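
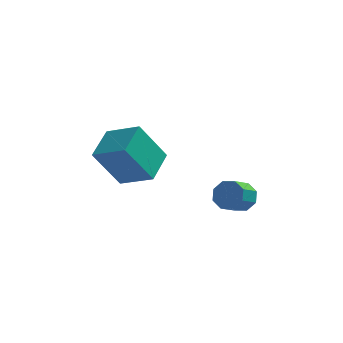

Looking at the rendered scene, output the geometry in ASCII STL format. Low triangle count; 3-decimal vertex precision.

solid 
facet normal -0.465 -0.276 0.841
outer loop
vertex -1.487 0.52 1.729
vertex -2.95 1.047 1.093
vertex -1.758 -1.025 1.073
endloop
endfacet
facet normal 0.871 -0.313 0.378
outer loop
vertex -0.75 -0.427 -0.753
vertex -1.487 0.52 1.729
vertex -1.758 -1.025 1.073
endloop
endfacet
facet normal -0.465 -0.275 0.842
outer loop
vertex -1.758 -1.025 1.073
vertex -2.95 1.047 1.093
vertex -3.222 -0.498 0.437
endloop
endfacet
facet normal -0.160 -0.909 -0.386
outer loop
vertex -3.222 -0.498 0.437
vertex -0.75 -0.427 -0.753
vertex -1.758 -1.025 1.073
endloop
endfacet
facet normal 0.160 0.909 0.386
outer loop
vertex -1.487 0.52 1.729
vertex -1.942 1.645 -0.733
vertex -2.95 1.047 1.093
endloop
endfacet
facet normal 0.871 -0.314 0.378
outer loop
vertex -0.478 1.118 -0.097
vertex -1.487 0.52 1.729
vertex -0.75 -0.427 -0.753
endloop
endfacet
facet normal 0.160 0.909 0.386
outer loop
vertex -0.478 1.118 -0.097
vertex -1.942 1.645 -0.733
vertex -1.487 0.52 1.729
endloop
endfacet
facet normal -0.871 0.314 -0.378
outer loop
vertex -2.95 1.047 1.093
vertex -1.942 1.645 -0.733
vertex -3.222 -0.498 0.437
endloop
endfacet
facet normal -0.160 -0.909 -0.386
outer loop
vertex -2.213 0.1 -1.389
vertex -0.75 -0.427 -0.753
vertex -3.222 -0.498 0.437
endloop
endfacet
facet normal -0.871 0.313 -0.379
outer loop
vertex -3.222 -0.498 0.437
vertex -1.942 1.645 -0.733
vertex -2.213 0.1 -1.389
endloop
endfacet
facet normal 0.465 0.275 -0.841
outer loop
vertex -2.213 0.1 -1.389
vertex -0.478 1.118 -0.097
vertex -0.75 -0.427 -0.753
endloop
endfacet
facet normal 0.465 0.276 -0.841
outer loop
vertex -1.942 1.645 -0.733
vertex -0.478 1.118 -0.097
vertex -2.213 0.1 -1.389
endloop
endfacet
facet normal 0.414 0.780 -0.469
outer loop
vertex 3.457 -0.76 -0.916
vertex 2.843 -0.678 -1.321
vertex 3.081 -0.414 -0.672
endloop
endfacet
facet normal 0.623 0.133 0.771
outer loop
vertex 3.457 -0.76 -0.916
vertex 3.081 -0.414 -0.672
vertex 3.031 -1.564 -0.434
endloop
endfacet
facet normal 0.624 0.132 0.771
outer loop
vertex 3.031 -1.564 -0.434
vertex 3.081 -0.414 -0.672
vertex 2.655 -1.219 -0.189
endloop
endfacet
facet normal -0.413 -0.782 0.467
outer loop
vertex 3.031 -1.564 -0.434
vertex 2.655 -1.219 -0.189
vertex 2.417 -1.482 -0.839
endloop
endfacet
facet normal 0.413 0.781 -0.469
outer loop
vertex 3.081 -0.414 -0.672
vertex 2.843 -0.678 -1.321
vertex 2.565 -0.223 -0.808
endloop
endfacet
facet normal -0.029 0.526 0.850
outer loop
vertex 3.081 -0.414 -0.672
vertex 2.565 -0.223 -0.808
vertex 2.655 -1.219 -0.189
endloop
endfacet
facet normal -0.028 0.526 0.850
outer loop
vertex 2.655 -1.219 -0.189
vertex 2.565 -0.223 -0.808
vertex 2.139 -1.027 -0.325
endloop
endfacet
facet normal -0.414 -0.781 0.468
outer loop
vertex 2.655 -1.219 -0.189
vertex 2.139 -1.027 -0.325
vertex 2.417 -1.482 -0.839
endloop
endfacet
facet normal 0.414 0.781 -0.468
outer loop
vertex 2.565 -0.223 -0.808
vertex 2.843 -0.678 -1.321
vertex 2.212 -0.298 -1.245
endloop
endfacet
facet normal -0.664 0.611 0.431
outer loop
vertex 2.565 -0.223 -0.808
vertex 2.212 -0.298 -1.245
vertex 2.139 -1.027 -0.325
endloop
endfacet
facet normal -0.665 0.610 0.431
outer loop
vertex 2.139 -1.027 -0.325
vertex 2.212 -0.298 -1.245
vertex 1.787 -1.102 -0.762
endloop
endfacet
facet normal -0.414 -0.781 0.468
outer loop
vertex 2.139 -1.027 -0.325
vertex 1.787 -1.102 -0.762
vertex 2.417 -1.482 -0.839
endloop
endfacet
facet normal 0.414 0.780 -0.469
outer loop
vertex 2.212 -0.298 -1.245
vertex 2.843 -0.678 -1.321
vertex 2.229 -0.596 -1.726
endloop
endfacet
facet normal -0.910 0.337 -0.241
outer loop
vertex 2.212 -0.298 -1.245
vertex 2.229 -0.596 -1.726
vertex 1.787 -1.102 -0.762
endloop
endfacet
facet normal -0.910 0.339 -0.240
outer loop
vertex 1.787 -1.102 -0.762
vertex 2.229 -0.596 -1.726
vertex 1.803 -1.4 -1.244
endloop
endfacet
facet normal -0.413 -0.781 0.469
outer loop
vertex 1.787 -1.102 -0.762
vertex 1.803 -1.4 -1.244
vertex 2.417 -1.482 -0.839
endloop
endfacet
facet normal 0.413 0.782 -0.467
outer loop
vertex 2.229 -0.596 -1.726
vertex 2.843 -0.678 -1.321
vertex 2.605 -0.941 -1.971
endloop
endfacet
facet normal -0.623 -0.132 -0.771
outer loop
vertex 2.229 -0.596 -1.726
vertex 2.605 -0.941 -1.971
vertex 1.803 -1.4 -1.244
endloop
endfacet
facet normal -0.623 -0.133 -0.771
outer loop
vertex 1.803 -1.4 -1.244
vertex 2.605 -0.941 -1.971
vertex 2.179 -1.746 -1.488
endloop
endfacet
facet normal -0.414 -0.780 0.469
outer loop
vertex 1.803 -1.4 -1.244
vertex 2.179 -1.746 -1.488
vertex 2.417 -1.482 -0.839
endloop
endfacet
facet normal 0.414 0.781 -0.468
outer loop
vertex 2.605 -0.941 -1.971
vertex 2.843 -0.678 -1.321
vertex 3.121 -1.133 -1.835
endloop
endfacet
facet normal 0.029 -0.525 -0.850
outer loop
vertex 2.605 -0.941 -1.971
vertex 3.121 -1.133 -1.835
vertex 2.179 -1.746 -1.488
endloop
endfacet
facet normal 0.029 -0.526 -0.850
outer loop
vertex 2.179 -1.746 -1.488
vertex 3.121 -1.133 -1.835
vertex 2.695 -1.937 -1.352
endloop
endfacet
facet normal -0.413 -0.781 0.469
outer loop
vertex 2.179 -1.746 -1.488
vertex 2.695 -1.937 -1.352
vertex 2.417 -1.482 -0.839
endloop
endfacet
facet normal 0.414 0.781 -0.468
outer loop
vertex 3.121 -1.133 -1.835
vertex 2.843 -0.678 -1.321
vertex 3.473 -1.058 -1.398
endloop
endfacet
facet normal 0.665 -0.611 -0.430
outer loop
vertex 3.121 -1.133 -1.835
vertex 3.473 -1.058 -1.398
vertex 2.695 -1.937 -1.352
endloop
endfacet
facet normal 0.664 -0.610 -0.432
outer loop
vertex 2.695 -1.937 -1.352
vertex 3.473 -1.058 -1.398
vertex 3.048 -1.862 -0.915
endloop
endfacet
facet normal -0.414 -0.781 0.468
outer loop
vertex 2.695 -1.937 -1.352
vertex 3.048 -1.862 -0.915
vertex 2.417 -1.482 -0.839
endloop
endfacet
facet normal 0.413 0.781 -0.469
outer loop
vertex 3.473 -1.058 -1.398
vertex 2.843 -0.678 -1.321
vertex 3.457 -0.76 -0.916
endloop
endfacet
facet normal 0.910 -0.338 0.239
outer loop
vertex 3.473 -1.058 -1.398
vertex 3.457 -0.76 -0.916
vertex 3.048 -1.862 -0.915
endloop
endfacet
facet normal 0.910 -0.337 0.241
outer loop
vertex 3.048 -1.862 -0.915
vertex 3.457 -0.76 -0.916
vertex 3.031 -1.564 -0.434
endloop
endfacet
facet normal -0.414 -0.780 0.469
outer loop
vertex 3.048 -1.862 -0.915
vertex 3.031 -1.564 -0.434
vertex 2.417 -1.482 -0.839
endloop
endfacet

endsolid


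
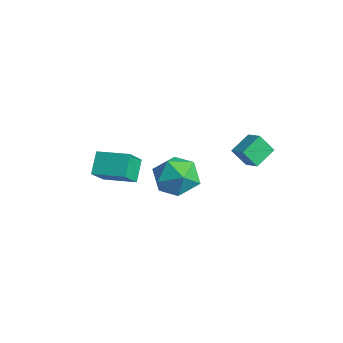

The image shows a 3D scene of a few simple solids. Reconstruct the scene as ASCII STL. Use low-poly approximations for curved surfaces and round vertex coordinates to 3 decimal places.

solid 
facet normal -0.330 -0.501 0.800
outer loop
vertex 2.999 0.211 1.539
vertex 2.705 1.133 1.995
vertex 2.258 0.146 1.193
endloop
endfacet
facet normal 0.275 -0.862 -0.426
outer loop
vertex 2.575 0.627 0.425
vertex 2.999 0.211 1.539
vertex 2.258 0.146 1.193
endloop
endfacet
facet normal -0.330 -0.501 0.800
outer loop
vertex 2.258 0.146 1.193
vertex 2.705 1.133 1.995
vertex 1.964 1.068 1.649
endloop
endfacet
facet normal -0.903 -0.079 -0.422
outer loop
vertex 1.964 1.068 1.649
vertex 2.575 0.627 0.425
vertex 2.258 0.146 1.193
endloop
endfacet
facet normal 0.903 0.079 0.422
outer loop
vertex 2.999 0.211 1.539
vertex 3.022 1.614 1.227
vertex 2.705 1.133 1.995
endloop
endfacet
facet normal 0.275 -0.862 -0.426
outer loop
vertex 3.316 0.692 0.771
vertex 2.999 0.211 1.539
vertex 2.575 0.627 0.425
endloop
endfacet
facet normal 0.903 0.079 0.422
outer loop
vertex 3.316 0.692 0.771
vertex 3.022 1.614 1.227
vertex 2.999 0.211 1.539
endloop
endfacet
facet normal -0.275 0.862 0.426
outer loop
vertex 2.705 1.133 1.995
vertex 3.022 1.614 1.227
vertex 1.964 1.068 1.649
endloop
endfacet
facet normal -0.903 -0.079 -0.422
outer loop
vertex 2.281 1.549 0.881
vertex 2.575 0.627 0.425
vertex 1.964 1.068 1.649
endloop
endfacet
facet normal -0.275 0.862 0.426
outer loop
vertex 1.964 1.068 1.649
vertex 3.022 1.614 1.227
vertex 2.281 1.549 0.881
endloop
endfacet
facet normal 0.330 0.501 -0.800
outer loop
vertex 2.281 1.549 0.881
vertex 3.316 0.692 0.771
vertex 2.575 0.627 0.425
endloop
endfacet
facet normal 0.330 0.501 -0.800
outer loop
vertex 3.022 1.614 1.227
vertex 3.316 0.692 0.771
vertex 2.281 1.549 0.881
endloop
endfacet
facet normal -0.800 0.598 -0.057
outer loop
vertex -1.77 0.745 -2.699
vertex -2.384 -0.111 -3.064
vertex -2.308 0.095 -1.971
endloop
endfacet
facet normal -0.358 0.812 0.460
outer loop
vertex -1.77 0.745 -2.699
vertex -2.308 0.095 -1.971
vertex -1.267 0.432 -1.755
endloop
endfacet
facet normal 0.278 0.946 0.166
outer loop
vertex -1.77 0.745 -2.699
vertex -1.267 0.432 -1.755
vertex -0.7 0.434 -2.715
endloop
endfacet
facet normal 0.229 0.814 -0.534
outer loop
vertex -1.77 0.745 -2.699
vertex -0.7 0.434 -2.715
vertex -1.39 0.098 -3.523
endloop
endfacet
facet normal -0.436 0.599 -0.672
outer loop
vertex -1.77 0.745 -2.699
vertex -1.39 0.098 -3.523
vertex -2.384 -0.111 -3.064
endloop
endfacet
facet normal -0.279 0.272 0.921
outer loop
vertex -1.267 0.432 -1.755
vertex -2.308 0.095 -1.971
vertex -1.57 -0.618 -1.537
endloop
endfacet
facet normal -0.994 -0.075 0.083
outer loop
vertex -2.308 0.095 -1.971
vertex -2.384 -0.111 -3.064
vertex -2.26 -0.954 -2.345
endloop
endfacet
facet normal -0.406 -0.072 -0.911
outer loop
vertex -2.384 -0.111 -3.064
vertex -1.39 0.098 -3.523
vertex -1.693 -0.952 -3.305
endloop
endfacet
facet normal 0.671 0.276 -0.688
outer loop
vertex -1.39 0.098 -3.523
vertex -0.7 0.434 -2.715
vertex -0.652 -0.615 -3.089
endloop
endfacet
facet normal 0.750 0.489 0.444
outer loop
vertex -0.7 0.434 -2.715
vertex -1.267 0.432 -1.755
vertex -0.576 -0.409 -1.996
endloop
endfacet
facet normal -0.229 -0.814 0.534
outer loop
vertex -1.19 -1.265 -2.361
vertex -1.57 -0.618 -1.537
vertex -2.26 -0.954 -2.345
endloop
endfacet
facet normal -0.278 -0.946 -0.166
outer loop
vertex -1.19 -1.265 -2.361
vertex -2.26 -0.954 -2.345
vertex -1.693 -0.952 -3.305
endloop
endfacet
facet normal 0.358 -0.812 -0.460
outer loop
vertex -1.19 -1.265 -2.361
vertex -1.693 -0.952 -3.305
vertex -0.652 -0.615 -3.089
endloop
endfacet
facet normal 0.800 -0.598 0.057
outer loop
vertex -1.19 -1.265 -2.361
vertex -0.652 -0.615 -3.089
vertex -0.576 -0.409 -1.996
endloop
endfacet
facet normal 0.436 -0.599 0.672
outer loop
vertex -1.19 -1.265 -2.361
vertex -0.576 -0.409 -1.996
vertex -1.57 -0.618 -1.537
endloop
endfacet
facet normal -0.671 -0.276 0.688
outer loop
vertex -2.26 -0.954 -2.345
vertex -1.57 -0.618 -1.537
vertex -2.308 0.095 -1.971
endloop
endfacet
facet normal -0.750 -0.489 -0.444
outer loop
vertex -1.693 -0.952 -3.305
vertex -2.26 -0.954 -2.345
vertex -2.384 -0.111 -3.064
endloop
endfacet
facet normal 0.279 -0.272 -0.921
outer loop
vertex -0.652 -0.615 -3.089
vertex -1.693 -0.952 -3.305
vertex -1.39 0.098 -3.523
endloop
endfacet
facet normal 0.994 0.075 -0.083
outer loop
vertex -0.576 -0.409 -1.996
vertex -0.652 -0.615 -3.089
vertex -0.7 0.434 -2.715
endloop
endfacet
facet normal 0.406 0.072 0.911
outer loop
vertex -1.57 -0.618 -1.537
vertex -0.576 -0.409 -1.996
vertex -1.267 0.432 -1.755
endloop
endfacet
facet normal -0.754 -0.640 -0.147
outer loop
vertex -2.857 -3.181 -0.9
vertex -3.326 -2.426 -1.78
vertex -2.237 -3.727 -1.7
endloop
endfacet
facet normal 0.375 -0.604 0.703
outer loop
vertex -1.114 -2.774 -1.48
vertex -2.857 -3.181 -0.9
vertex -2.237 -3.727 -1.7
endloop
endfacet
facet normal -0.754 -0.640 -0.147
outer loop
vertex -2.237 -3.727 -1.7
vertex -3.326 -2.426 -1.78
vertex -2.706 -2.973 -2.579
endloop
endfacet
facet normal 0.539 -0.475 -0.695
outer loop
vertex -2.706 -2.973 -2.579
vertex -1.114 -2.774 -1.48
vertex -2.237 -3.727 -1.7
endloop
endfacet
facet normal -0.539 0.475 0.695
outer loop
vertex -2.857 -3.181 -0.9
vertex -2.203 -1.473 -1.56
vertex -3.326 -2.426 -1.78
endloop
endfacet
facet normal 0.375 -0.603 0.704
outer loop
vertex -1.734 -2.227 -0.681
vertex -2.857 -3.181 -0.9
vertex -1.114 -2.774 -1.48
endloop
endfacet
facet normal -0.539 0.475 0.695
outer loop
vertex -1.734 -2.227 -0.681
vertex -2.203 -1.473 -1.56
vertex -2.857 -3.181 -0.9
endloop
endfacet
facet normal -0.374 0.604 -0.704
outer loop
vertex -3.326 -2.426 -1.78
vertex -2.203 -1.473 -1.56
vertex -2.706 -2.973 -2.579
endloop
endfacet
facet normal 0.539 -0.475 -0.695
outer loop
vertex -1.583 -2.019 -2.36
vertex -1.114 -2.774 -1.48
vertex -2.706 -2.973 -2.579
endloop
endfacet
facet normal -0.376 0.604 -0.703
outer loop
vertex -2.706 -2.973 -2.579
vertex -2.203 -1.473 -1.56
vertex -1.583 -2.019 -2.36
endloop
endfacet
facet normal 0.754 0.640 0.147
outer loop
vertex -1.583 -2.019 -2.36
vertex -1.734 -2.227 -0.681
vertex -1.114 -2.774 -1.48
endloop
endfacet
facet normal 0.754 0.640 0.147
outer loop
vertex -2.203 -1.473 -1.56
vertex -1.734 -2.227 -0.681
vertex -1.583 -2.019 -2.36
endloop
endfacet

endsolid


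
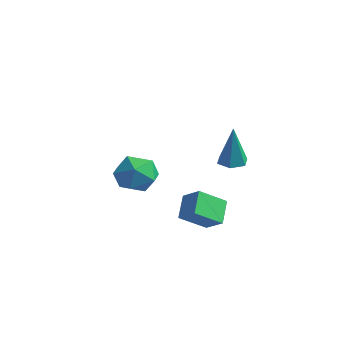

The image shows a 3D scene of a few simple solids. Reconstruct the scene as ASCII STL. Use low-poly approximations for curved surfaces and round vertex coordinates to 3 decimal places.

solid 
facet normal -0.844 -0.102 -0.527
outer loop
vertex 0.432 -2.504 -0.34
vertex 0.805 -1.255 -1.179
vertex 1.07 -3.28 -1.211
endloop
endfacet
facet normal -0.240 -0.806 0.542
outer loop
vertex 2.015 -3.165 -0.621
vertex 0.432 -2.504 -0.34
vertex 1.07 -3.28 -1.211
endloop
endfacet
facet normal -0.844 -0.102 -0.527
outer loop
vertex 1.07 -3.28 -1.211
vertex 0.805 -1.255 -1.179
vertex 1.443 -2.031 -2.05
endloop
endfacet
facet normal 0.480 -0.583 -0.655
outer loop
vertex 1.443 -2.031 -2.05
vertex 2.015 -3.165 -0.621
vertex 1.07 -3.28 -1.211
endloop
endfacet
facet normal -0.480 0.583 0.655
outer loop
vertex 0.432 -2.504 -0.34
vertex 1.75 -1.14 -0.589
vertex 0.805 -1.255 -1.179
endloop
endfacet
facet normal -0.240 -0.806 0.542
outer loop
vertex 1.377 -2.389 0.25
vertex 0.432 -2.504 -0.34
vertex 2.015 -3.165 -0.621
endloop
endfacet
facet normal -0.480 0.583 0.655
outer loop
vertex 1.377 -2.389 0.25
vertex 1.75 -1.14 -0.589
vertex 0.432 -2.504 -0.34
endloop
endfacet
facet normal 0.240 0.806 -0.542
outer loop
vertex 0.805 -1.255 -1.179
vertex 1.75 -1.14 -0.589
vertex 1.443 -2.031 -2.05
endloop
endfacet
facet normal 0.480 -0.583 -0.655
outer loop
vertex 2.388 -1.916 -1.46
vertex 2.015 -3.165 -0.621
vertex 1.443 -2.031 -2.05
endloop
endfacet
facet normal 0.240 0.806 -0.542
outer loop
vertex 1.443 -2.031 -2.05
vertex 1.75 -1.14 -0.589
vertex 2.388 -1.916 -1.46
endloop
endfacet
facet normal 0.844 0.102 0.527
outer loop
vertex 2.388 -1.916 -1.46
vertex 1.377 -2.389 0.25
vertex 2.015 -3.165 -0.621
endloop
endfacet
facet normal 0.844 0.102 0.527
outer loop
vertex 1.75 -1.14 -0.589
vertex 1.377 -2.389 0.25
vertex 2.388 -1.916 -1.46
endloop
endfacet
facet normal -0.149 0.108 -0.983
outer loop
vertex 3.234 -2.269 2.216
vertex 2.793 -1.766 2.338
vertex 3.453 -1.627 2.253
endloop
endfacet
facet normal 0.940 -0.326 0.096
outer loop
vertex 3.234 -2.269 2.216
vertex 3.453 -1.627 2.253
vertex 3.107 -1.994 4.402
endloop
endfacet
facet normal -0.149 0.108 -0.983
outer loop
vertex 3.453 -1.627 2.253
vertex 2.793 -1.766 2.338
vertex 3.012 -1.124 2.375
endloop
endfacet
facet normal 0.759 0.610 0.226
outer loop
vertex 3.453 -1.627 2.253
vertex 3.012 -1.124 2.375
vertex 3.107 -1.994 4.402
endloop
endfacet
facet normal -0.149 0.108 -0.983
outer loop
vertex 3.012 -1.124 2.375
vertex 2.793 -1.766 2.338
vertex 2.352 -1.263 2.46
endloop
endfacet
facet normal -0.140 0.907 0.396
outer loop
vertex 3.012 -1.124 2.375
vertex 2.352 -1.263 2.46
vertex 3.107 -1.994 4.402
endloop
endfacet
facet normal -0.149 0.107 -0.983
outer loop
vertex 2.352 -1.263 2.46
vertex 2.793 -1.766 2.338
vertex 2.133 -1.906 2.423
endloop
endfacet
facet normal -0.860 0.268 0.435
outer loop
vertex 2.352 -1.263 2.46
vertex 2.133 -1.906 2.423
vertex 3.107 -1.994 4.402
endloop
endfacet
facet normal -0.149 0.107 -0.983
outer loop
vertex 2.133 -1.906 2.423
vertex 2.793 -1.766 2.338
vertex 2.574 -2.409 2.301
endloop
endfacet
facet normal -0.679 -0.669 0.304
outer loop
vertex 2.133 -1.906 2.423
vertex 2.574 -2.409 2.301
vertex 3.107 -1.994 4.402
endloop
endfacet
facet normal -0.149 0.107 -0.983
outer loop
vertex 2.574 -2.409 2.301
vertex 2.793 -1.766 2.338
vertex 3.234 -2.269 2.216
endloop
endfacet
facet normal 0.222 -0.966 0.134
outer loop
vertex 2.574 -2.409 2.301
vertex 3.234 -2.269 2.216
vertex 3.107 -1.994 4.402
endloop
endfacet
facet normal 0.307 -0.101 0.946
outer loop
vertex -2.213 -2.084 0.789
vertex -3.071 -2.85 0.986
vertex -2.032 -3.223 0.609
endloop
endfacet
facet normal 0.855 0.054 0.516
outer loop
vertex -2.213 -2.084 0.789
vertex -2.032 -3.223 0.609
vertex -1.622 -2.439 -0.153
endloop
endfacet
facet normal 0.712 0.675 0.192
outer loop
vertex -2.213 -2.084 0.789
vertex -1.622 -2.439 -0.153
vertex -2.409 -1.582 -0.246
endloop
endfacet
facet normal 0.077 0.903 0.423
outer loop
vertex -2.213 -2.084 0.789
vertex -2.409 -1.582 -0.246
vertex -3.305 -1.836 0.458
endloop
endfacet
facet normal -0.173 0.423 0.889
outer loop
vertex -2.213 -2.084 0.789
vertex -3.305 -1.836 0.458
vertex -3.071 -2.85 0.986
endloop
endfacet
facet normal 0.892 -0.452 0.015
outer loop
vertex -1.622 -2.439 -0.153
vertex -2.032 -3.223 0.609
vertex -2.115 -3.424 -0.538
endloop
endfacet
facet normal 0.005 -0.703 0.711
outer loop
vertex -2.032 -3.223 0.609
vertex -3.071 -2.85 0.986
vertex -3.011 -3.678 0.166
endloop
endfacet
facet normal -0.772 0.144 0.619
outer loop
vertex -3.071 -2.85 0.986
vertex -3.305 -1.836 0.458
vertex -3.798 -2.821 0.073
endloop
endfacet
facet normal -0.367 0.920 -0.135
outer loop
vertex -3.305 -1.836 0.458
vertex -2.409 -1.582 -0.246
vertex -3.388 -2.037 -0.689
endloop
endfacet
facet normal 0.661 0.552 -0.509
outer loop
vertex -2.409 -1.582 -0.246
vertex -1.622 -2.439 -0.153
vertex -2.349 -2.41 -1.066
endloop
endfacet
facet normal -0.077 -0.903 -0.423
outer loop
vertex -3.207 -3.176 -0.869
vertex -2.115 -3.424 -0.538
vertex -3.011 -3.678 0.166
endloop
endfacet
facet normal -0.712 -0.675 -0.192
outer loop
vertex -3.207 -3.176 -0.869
vertex -3.011 -3.678 0.166
vertex -3.798 -2.821 0.073
endloop
endfacet
facet normal -0.855 -0.054 -0.516
outer loop
vertex -3.207 -3.176 -0.869
vertex -3.798 -2.821 0.073
vertex -3.388 -2.037 -0.689
endloop
endfacet
facet normal -0.307 0.101 -0.946
outer loop
vertex -3.207 -3.176 -0.869
vertex -3.388 -2.037 -0.689
vertex -2.349 -2.41 -1.066
endloop
endfacet
facet normal 0.173 -0.423 -0.889
outer loop
vertex -3.207 -3.176 -0.869
vertex -2.349 -2.41 -1.066
vertex -2.115 -3.424 -0.538
endloop
endfacet
facet normal 0.367 -0.920 0.135
outer loop
vertex -3.011 -3.678 0.166
vertex -2.115 -3.424 -0.538
vertex -2.032 -3.223 0.609
endloop
endfacet
facet normal -0.661 -0.552 0.509
outer loop
vertex -3.798 -2.821 0.073
vertex -3.011 -3.678 0.166
vertex -3.071 -2.85 0.986
endloop
endfacet
facet normal -0.892 0.452 -0.015
outer loop
vertex -3.388 -2.037 -0.689
vertex -3.798 -2.821 0.073
vertex -3.305 -1.836 0.458
endloop
endfacet
facet normal -0.005 0.703 -0.711
outer loop
vertex -2.349 -2.41 -1.066
vertex -3.388 -2.037 -0.689
vertex -2.409 -1.582 -0.246
endloop
endfacet
facet normal 0.772 -0.144 -0.619
outer loop
vertex -2.115 -3.424 -0.538
vertex -2.349 -2.41 -1.066
vertex -1.622 -2.439 -0.153
endloop
endfacet

endsolid


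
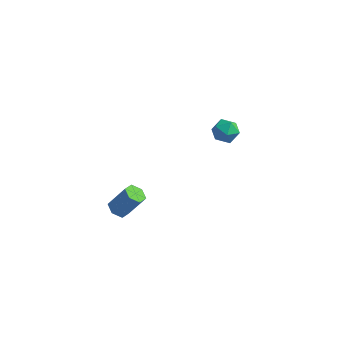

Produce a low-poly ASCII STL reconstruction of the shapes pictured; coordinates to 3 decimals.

solid 
facet normal -0.768 -0.626 0.135
outer loop
vertex 0.051 3.706 0.436
vertex 0.601 3.009 0.337
vertex 0.461 3.356 1.149
endloop
endfacet
facet normal -0.870 -0.017 0.492
outer loop
vertex 0.051 3.706 0.436
vertex 0.461 3.356 1.149
vertex 0.395 4.243 1.063
endloop
endfacet
facet normal -0.854 0.520 0.024
outer loop
vertex 0.051 3.706 0.436
vertex 0.395 4.243 1.063
vertex 0.494 4.445 0.198
endloop
endfacet
facet normal -0.742 0.243 -0.625
outer loop
vertex 0.051 3.706 0.436
vertex 0.494 4.445 0.198
vertex 0.622 3.682 -0.251
endloop
endfacet
facet normal -0.689 -0.465 -0.556
outer loop
vertex 0.051 3.706 0.436
vertex 0.622 3.682 -0.251
vertex 0.601 3.009 0.337
endloop
endfacet
facet normal -0.324 0.067 0.944
outer loop
vertex 0.395 4.243 1.063
vertex 0.461 3.356 1.149
vertex 1.158 3.878 1.351
endloop
endfacet
facet normal -0.159 -0.917 0.365
outer loop
vertex 0.461 3.356 1.149
vertex 0.601 3.009 0.337
vertex 1.286 3.115 0.902
endloop
endfacet
facet normal -0.030 -0.657 -0.753
outer loop
vertex 0.601 3.009 0.337
vertex 0.622 3.682 -0.251
vertex 1.385 3.317 0.037
endloop
endfacet
facet normal -0.116 0.489 -0.864
outer loop
vertex 0.622 3.682 -0.251
vertex 0.494 4.445 0.198
vertex 1.319 4.204 -0.049
endloop
endfacet
facet normal -0.297 0.937 0.185
outer loop
vertex 0.494 4.445 0.198
vertex 0.395 4.243 1.063
vertex 1.179 4.551 0.763
endloop
endfacet
facet normal 0.742 -0.243 0.625
outer loop
vertex 1.729 3.854 0.664
vertex 1.158 3.878 1.351
vertex 1.286 3.115 0.902
endloop
endfacet
facet normal 0.854 -0.520 -0.024
outer loop
vertex 1.729 3.854 0.664
vertex 1.286 3.115 0.902
vertex 1.385 3.317 0.037
endloop
endfacet
facet normal 0.870 0.017 -0.492
outer loop
vertex 1.729 3.854 0.664
vertex 1.385 3.317 0.037
vertex 1.319 4.204 -0.049
endloop
endfacet
facet normal 0.768 0.626 -0.135
outer loop
vertex 1.729 3.854 0.664
vertex 1.319 4.204 -0.049
vertex 1.179 4.551 0.763
endloop
endfacet
facet normal 0.689 0.465 0.556
outer loop
vertex 1.729 3.854 0.664
vertex 1.179 4.551 0.763
vertex 1.158 3.878 1.351
endloop
endfacet
facet normal 0.116 -0.489 0.864
outer loop
vertex 1.286 3.115 0.902
vertex 1.158 3.878 1.351
vertex 0.461 3.356 1.149
endloop
endfacet
facet normal 0.297 -0.937 -0.185
outer loop
vertex 1.385 3.317 0.037
vertex 1.286 3.115 0.902
vertex 0.601 3.009 0.337
endloop
endfacet
facet normal 0.324 -0.067 -0.944
outer loop
vertex 1.319 4.204 -0.049
vertex 1.385 3.317 0.037
vertex 0.622 3.682 -0.251
endloop
endfacet
facet normal 0.159 0.917 -0.365
outer loop
vertex 1.179 4.551 0.763
vertex 1.319 4.204 -0.049
vertex 0.494 4.445 0.198
endloop
endfacet
facet normal 0.030 0.657 0.753
outer loop
vertex 1.158 3.878 1.351
vertex 1.179 4.551 0.763
vertex 0.395 4.243 1.063
endloop
endfacet
facet normal -0.515 -0.206 -0.832
outer loop
vertex -1.396 -4.514 -1.046
vertex -1.875 -4.068 -0.86
vertex -1.348 -3.863 -1.237
endloop
endfacet
facet normal 0.855 -0.203 -0.478
outer loop
vertex -1.396 -4.514 -1.046
vertex -1.348 -3.863 -1.237
vertex -0.506 -4.157 0.394
endloop
endfacet
facet normal 0.855 -0.203 -0.478
outer loop
vertex -0.506 -4.157 0.394
vertex -1.348 -3.863 -1.237
vertex -0.458 -3.506 0.203
endloop
endfacet
facet normal 0.515 0.206 0.832
outer loop
vertex -0.506 -4.157 0.394
vertex -0.458 -3.506 0.203
vertex -0.985 -3.712 0.58
endloop
endfacet
facet normal -0.515 -0.206 -0.832
outer loop
vertex -1.348 -3.863 -1.237
vertex -1.875 -4.068 -0.86
vertex -1.827 -3.417 -1.051
endloop
endfacet
facet normal 0.489 0.727 -0.482
outer loop
vertex -1.348 -3.863 -1.237
vertex -1.827 -3.417 -1.051
vertex -0.458 -3.506 0.203
endloop
endfacet
facet normal 0.489 0.727 -0.482
outer loop
vertex -0.458 -3.506 0.203
vertex -1.827 -3.417 -1.051
vertex -0.937 -3.061 0.389
endloop
endfacet
facet normal 0.515 0.206 0.832
outer loop
vertex -0.458 -3.506 0.203
vertex -0.937 -3.061 0.389
vertex -0.985 -3.712 0.58
endloop
endfacet
facet normal -0.515 -0.206 -0.832
outer loop
vertex -1.827 -3.417 -1.051
vertex -1.875 -4.068 -0.86
vertex -2.354 -3.623 -0.674
endloop
endfacet
facet normal -0.366 0.930 -0.004
outer loop
vertex -1.827 -3.417 -1.051
vertex -2.354 -3.623 -0.674
vertex -0.937 -3.061 0.389
endloop
endfacet
facet normal -0.366 0.931 -0.005
outer loop
vertex -0.937 -3.061 0.389
vertex -2.354 -3.623 -0.674
vertex -1.464 -3.266 0.766
endloop
endfacet
facet normal 0.515 0.206 0.832
outer loop
vertex -0.937 -3.061 0.389
vertex -1.464 -3.266 0.766
vertex -0.985 -3.712 0.58
endloop
endfacet
facet normal -0.515 -0.206 -0.832
outer loop
vertex -2.354 -3.623 -0.674
vertex -1.875 -4.068 -0.86
vertex -2.402 -4.274 -0.483
endloop
endfacet
facet normal -0.855 0.203 0.478
outer loop
vertex -2.354 -3.623 -0.674
vertex -2.402 -4.274 -0.483
vertex -1.464 -3.266 0.766
endloop
endfacet
facet normal -0.855 0.203 0.478
outer loop
vertex -1.464 -3.266 0.766
vertex -2.402 -4.274 -0.483
vertex -1.512 -3.917 0.957
endloop
endfacet
facet normal 0.515 0.206 0.832
outer loop
vertex -1.464 -3.266 0.766
vertex -1.512 -3.917 0.957
vertex -0.985 -3.712 0.58
endloop
endfacet
facet normal -0.515 -0.206 -0.832
outer loop
vertex -2.402 -4.274 -0.483
vertex -1.875 -4.068 -0.86
vertex -1.923 -4.719 -0.669
endloop
endfacet
facet normal -0.488 -0.727 0.482
outer loop
vertex -2.402 -4.274 -0.483
vertex -1.923 -4.719 -0.669
vertex -1.512 -3.917 0.957
endloop
endfacet
facet normal -0.489 -0.727 0.482
outer loop
vertex -1.512 -3.917 0.957
vertex -1.923 -4.719 -0.669
vertex -1.033 -4.363 0.771
endloop
endfacet
facet normal 0.515 0.206 0.832
outer loop
vertex -1.512 -3.917 0.957
vertex -1.033 -4.363 0.771
vertex -0.985 -3.712 0.58
endloop
endfacet
facet normal -0.515 -0.206 -0.832
outer loop
vertex -1.923 -4.719 -0.669
vertex -1.875 -4.068 -0.86
vertex -1.396 -4.514 -1.046
endloop
endfacet
facet normal 0.365 -0.931 0.004
outer loop
vertex -1.923 -4.719 -0.669
vertex -1.396 -4.514 -1.046
vertex -1.033 -4.363 0.771
endloop
endfacet
facet normal 0.367 -0.930 0.004
outer loop
vertex -1.033 -4.363 0.771
vertex -1.396 -4.514 -1.046
vertex -0.506 -4.157 0.394
endloop
endfacet
facet normal 0.515 0.206 0.832
outer loop
vertex -1.033 -4.363 0.771
vertex -0.506 -4.157 0.394
vertex -0.985 -3.712 0.58
endloop
endfacet

endsolid


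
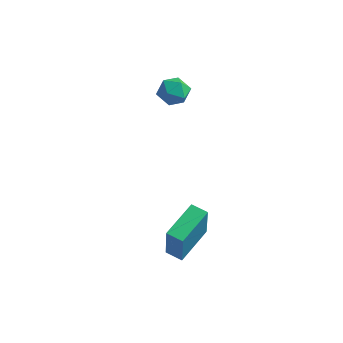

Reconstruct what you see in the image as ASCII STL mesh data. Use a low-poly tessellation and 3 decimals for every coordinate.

solid 
facet normal -0.983 0.024 0.180
outer loop
vertex 3.077 -3.6 -2.774
vertex 3.219 -1.621 -2.257
vertex 2.715 -3.038 -4.828
endloop
endfacet
facet normal -0.070 -0.965 -0.252
outer loop
vertex 3.561 -3.059 -4.983
vertex 3.077 -3.6 -2.774
vertex 2.715 -3.038 -4.828
endloop
endfacet
facet normal -0.983 0.024 0.180
outer loop
vertex 2.715 -3.038 -4.828
vertex 3.219 -1.621 -2.257
vertex 2.857 -1.059 -4.311
endloop
endfacet
facet normal -0.168 0.260 -0.951
outer loop
vertex 2.857 -1.059 -4.311
vertex 3.561 -3.059 -4.983
vertex 2.715 -3.038 -4.828
endloop
endfacet
facet normal 0.168 -0.260 0.951
outer loop
vertex 3.077 -3.6 -2.774
vertex 4.065 -1.642 -2.412
vertex 3.219 -1.621 -2.257
endloop
endfacet
facet normal -0.070 -0.965 -0.252
outer loop
vertex 3.923 -3.621 -2.929
vertex 3.077 -3.6 -2.774
vertex 3.561 -3.059 -4.983
endloop
endfacet
facet normal 0.168 -0.260 0.951
outer loop
vertex 3.923 -3.621 -2.929
vertex 4.065 -1.642 -2.412
vertex 3.077 -3.6 -2.774
endloop
endfacet
facet normal 0.070 0.965 0.252
outer loop
vertex 3.219 -1.621 -2.257
vertex 4.065 -1.642 -2.412
vertex 2.857 -1.059 -4.311
endloop
endfacet
facet normal -0.168 0.260 -0.951
outer loop
vertex 3.703 -1.08 -4.466
vertex 3.561 -3.059 -4.983
vertex 2.857 -1.059 -4.311
endloop
endfacet
facet normal 0.070 0.965 0.252
outer loop
vertex 2.857 -1.059 -4.311
vertex 4.065 -1.642 -2.412
vertex 3.703 -1.08 -4.466
endloop
endfacet
facet normal 0.983 -0.024 -0.180
outer loop
vertex 3.703 -1.08 -4.466
vertex 3.923 -3.621 -2.929
vertex 3.561 -3.059 -4.983
endloop
endfacet
facet normal 0.983 -0.024 -0.180
outer loop
vertex 4.065 -1.642 -2.412
vertex 3.923 -3.621 -2.929
vertex 3.703 -1.08 -4.466
endloop
endfacet
facet normal -0.706 0.455 0.543
outer loop
vertex -1.322 3.638 0.531
vertex -1.045 3.209 1.251
vertex -0.698 3.994 1.044
endloop
endfacet
facet normal -0.496 0.868 0.001
outer loop
vertex -1.322 3.638 0.531
vertex -0.698 3.994 1.044
vertex -0.624 4.037 0.165
endloop
endfacet
facet normal -0.610 0.510 -0.607
outer loop
vertex -1.322 3.638 0.531
vertex -0.624 4.037 0.165
vertex -0.925 3.277 -0.171
endloop
endfacet
facet normal -0.890 -0.124 -0.439
outer loop
vertex -1.322 3.638 0.531
vertex -0.925 3.277 -0.171
vertex -1.185 2.766 0.5
endloop
endfacet
facet normal -0.949 -0.159 0.271
outer loop
vertex -1.322 3.638 0.531
vertex -1.185 2.766 0.5
vertex -1.045 3.209 1.251
endloop
endfacet
facet normal 0.207 0.976 0.065
outer loop
vertex -0.624 4.037 0.165
vertex -0.698 3.994 1.044
vertex 0.085 3.854 0.66
endloop
endfacet
facet normal -0.134 0.308 0.942
outer loop
vertex -0.698 3.994 1.044
vertex -1.045 3.209 1.251
vertex -0.175 3.343 1.331
endloop
endfacet
facet normal -0.528 -0.685 0.502
outer loop
vertex -1.045 3.209 1.251
vertex -1.185 2.766 0.5
vertex -0.476 2.583 0.995
endloop
endfacet
facet normal -0.430 -0.630 -0.647
outer loop
vertex -1.185 2.766 0.5
vertex -0.925 3.277 -0.171
vertex -0.402 2.626 0.116
endloop
endfacet
facet normal 0.023 0.397 -0.918
outer loop
vertex -0.925 3.277 -0.171
vertex -0.624 4.037 0.165
vertex -0.055 3.411 -0.091
endloop
endfacet
facet normal 0.890 0.124 0.439
outer loop
vertex 0.222 2.982 0.629
vertex 0.085 3.854 0.66
vertex -0.175 3.343 1.331
endloop
endfacet
facet normal 0.610 -0.510 0.607
outer loop
vertex 0.222 2.982 0.629
vertex -0.175 3.343 1.331
vertex -0.476 2.583 0.995
endloop
endfacet
facet normal 0.496 -0.868 -0.001
outer loop
vertex 0.222 2.982 0.629
vertex -0.476 2.583 0.995
vertex -0.402 2.626 0.116
endloop
endfacet
facet normal 0.706 -0.455 -0.543
outer loop
vertex 0.222 2.982 0.629
vertex -0.402 2.626 0.116
vertex -0.055 3.411 -0.091
endloop
endfacet
facet normal 0.949 0.159 -0.271
outer loop
vertex 0.222 2.982 0.629
vertex -0.055 3.411 -0.091
vertex 0.085 3.854 0.66
endloop
endfacet
facet normal 0.430 0.630 0.647
outer loop
vertex -0.175 3.343 1.331
vertex 0.085 3.854 0.66
vertex -0.698 3.994 1.044
endloop
endfacet
facet normal -0.023 -0.397 0.918
outer loop
vertex -0.476 2.583 0.995
vertex -0.175 3.343 1.331
vertex -1.045 3.209 1.251
endloop
endfacet
facet normal -0.207 -0.976 -0.065
outer loop
vertex -0.402 2.626 0.116
vertex -0.476 2.583 0.995
vertex -1.185 2.766 0.5
endloop
endfacet
facet normal 0.134 -0.308 -0.942
outer loop
vertex -0.055 3.411 -0.091
vertex -0.402 2.626 0.116
vertex -0.925 3.277 -0.171
endloop
endfacet
facet normal 0.528 0.685 -0.502
outer loop
vertex 0.085 3.854 0.66
vertex -0.055 3.411 -0.091
vertex -0.624 4.037 0.165
endloop
endfacet

endsolid


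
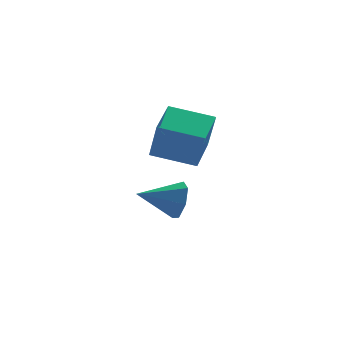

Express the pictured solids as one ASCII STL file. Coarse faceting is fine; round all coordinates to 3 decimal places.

solid 
facet normal 0.955 0.086 -0.285
outer loop
vertex 3.74 0.968 -1.131
vertex 3.431 1.403 -2.035
vertex 3.66 1.875 -1.125
endloop
endfacet
facet normal -0.165 -0.021 0.986
outer loop
vertex 3.74 0.968 -1.131
vertex 3.66 1.875 -1.125
vertex 1.589 1.237 -1.485
endloop
endfacet
facet normal 0.955 0.087 -0.285
outer loop
vertex 3.66 1.875 -1.125
vertex 3.431 1.403 -2.035
vertex 3.407 2.428 -1.804
endloop
endfacet
facet normal -0.323 0.671 0.667
outer loop
vertex 3.66 1.875 -1.125
vertex 3.407 2.428 -1.804
vertex 1.589 1.237 -1.485
endloop
endfacet
facet normal 0.955 0.086 -0.284
outer loop
vertex 3.407 2.428 -1.804
vertex 3.431 1.403 -2.035
vertex 3.173 2.209 -2.657
endloop
endfacet
facet normal -0.554 0.830 -0.061
outer loop
vertex 3.407 2.428 -1.804
vertex 3.173 2.209 -2.657
vertex 1.589 1.237 -1.485
endloop
endfacet
facet normal 0.955 0.086 -0.284
outer loop
vertex 3.173 2.209 -2.657
vertex 3.431 1.403 -2.035
vertex 3.133 1.384 -3.041
endloop
endfacet
facet normal -0.685 0.335 -0.648
outer loop
vertex 3.173 2.209 -2.657
vertex 3.133 1.384 -3.041
vertex 1.589 1.237 -1.485
endloop
endfacet
facet normal 0.955 0.087 -0.284
outer loop
vertex 3.133 1.384 -3.041
vertex 3.431 1.403 -2.035
vertex 3.318 0.573 -2.668
endloop
endfacet
facet normal -0.616 -0.441 -0.653
outer loop
vertex 3.133 1.384 -3.041
vertex 3.318 0.573 -2.668
vertex 1.589 1.237 -1.485
endloop
endfacet
facet normal 0.955 0.087 -0.284
outer loop
vertex 3.318 0.573 -2.668
vertex 3.431 1.403 -2.035
vertex 3.588 0.388 -1.817
endloop
endfacet
facet normal -0.400 -0.914 -0.072
outer loop
vertex 3.318 0.573 -2.668
vertex 3.588 0.388 -1.817
vertex 1.589 1.237 -1.485
endloop
endfacet
facet normal 0.955 0.087 -0.285
outer loop
vertex 3.588 0.388 -1.817
vertex 3.431 1.403 -2.035
vertex 3.74 0.968 -1.131
endloop
endfacet
facet normal -0.199 -0.726 0.658
outer loop
vertex 3.588 0.388 -1.817
vertex 3.74 0.968 -1.131
vertex 1.589 1.237 -1.485
endloop
endfacet
facet normal -0.930 0.282 0.235
outer loop
vertex 2.216 -1.332 3.332
vertex 2.847 0.281 3.892
vertex 1.976 -0.604 1.507
endloop
endfacet
facet normal -0.347 -0.886 -0.308
outer loop
vertex 3.873 -1.181 1.028
vertex 2.216 -1.332 3.332
vertex 1.976 -0.604 1.507
endloop
endfacet
facet normal -0.930 0.282 0.235
outer loop
vertex 1.976 -0.604 1.507
vertex 2.847 0.281 3.892
vertex 2.607 1.008 2.067
endloop
endfacet
facet normal -0.121 0.368 -0.922
outer loop
vertex 2.607 1.008 2.067
vertex 3.873 -1.181 1.028
vertex 1.976 -0.604 1.507
endloop
endfacet
facet normal 0.121 -0.367 0.922
outer loop
vertex 2.216 -1.332 3.332
vertex 4.744 -0.296 3.413
vertex 2.847 0.281 3.892
endloop
endfacet
facet normal -0.347 -0.886 -0.307
outer loop
vertex 4.113 -1.908 2.853
vertex 2.216 -1.332 3.332
vertex 3.873 -1.181 1.028
endloop
endfacet
facet normal 0.121 -0.368 0.922
outer loop
vertex 4.113 -1.908 2.853
vertex 4.744 -0.296 3.413
vertex 2.216 -1.332 3.332
endloop
endfacet
facet normal 0.347 0.886 0.307
outer loop
vertex 2.847 0.281 3.892
vertex 4.744 -0.296 3.413
vertex 2.607 1.008 2.067
endloop
endfacet
facet normal -0.121 0.368 -0.922
outer loop
vertex 4.504 0.432 1.588
vertex 3.873 -1.181 1.028
vertex 2.607 1.008 2.067
endloop
endfacet
facet normal 0.347 0.886 0.308
outer loop
vertex 2.607 1.008 2.067
vertex 4.744 -0.296 3.413
vertex 4.504 0.432 1.588
endloop
endfacet
facet normal 0.930 -0.282 -0.235
outer loop
vertex 4.504 0.432 1.588
vertex 4.113 -1.908 2.853
vertex 3.873 -1.181 1.028
endloop
endfacet
facet normal 0.930 -0.282 -0.235
outer loop
vertex 4.744 -0.296 3.413
vertex 4.113 -1.908 2.853
vertex 4.504 0.432 1.588
endloop
endfacet

endsolid


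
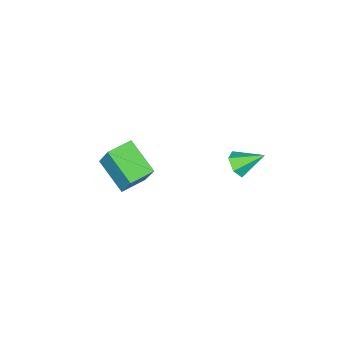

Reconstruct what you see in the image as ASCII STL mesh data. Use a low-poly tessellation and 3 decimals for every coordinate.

solid 
facet normal -0.985 0.146 0.092
outer loop
vertex -2.162 -4.131 -3.469
vertex -1.859 -3.16 -1.771
vertex -2.001 -2.405 -4.486
endloop
endfacet
facet normal -0.152 -0.491 -0.858
outer loop
vertex -0.681 -2.6 -4.609
vertex -2.162 -4.131 -3.469
vertex -2.001 -2.405 -4.486
endloop
endfacet
facet normal -0.985 0.146 0.092
outer loop
vertex -2.001 -2.405 -4.486
vertex -1.859 -3.16 -1.771
vertex -1.698 -1.433 -2.788
endloop
endfacet
facet normal 0.080 0.859 -0.506
outer loop
vertex -1.698 -1.433 -2.788
vertex -0.681 -2.6 -4.609
vertex -2.001 -2.405 -4.486
endloop
endfacet
facet normal -0.080 -0.859 0.506
outer loop
vertex -2.162 -4.131 -3.469
vertex -0.539 -3.355 -1.894
vertex -1.859 -3.16 -1.771
endloop
endfacet
facet normal -0.153 -0.491 -0.858
outer loop
vertex -0.842 -4.327 -3.592
vertex -2.162 -4.131 -3.469
vertex -0.681 -2.6 -4.609
endloop
endfacet
facet normal -0.080 -0.859 0.506
outer loop
vertex -0.842 -4.327 -3.592
vertex -0.539 -3.355 -1.894
vertex -2.162 -4.131 -3.469
endloop
endfacet
facet normal 0.152 0.491 0.858
outer loop
vertex -1.859 -3.16 -1.771
vertex -0.539 -3.355 -1.894
vertex -1.698 -1.433 -2.788
endloop
endfacet
facet normal 0.080 0.859 -0.506
outer loop
vertex -0.378 -1.629 -2.911
vertex -0.681 -2.6 -4.609
vertex -1.698 -1.433 -2.788
endloop
endfacet
facet normal 0.153 0.491 0.858
outer loop
vertex -1.698 -1.433 -2.788
vertex -0.539 -3.355 -1.894
vertex -0.378 -1.629 -2.911
endloop
endfacet
facet normal 0.985 -0.146 -0.092
outer loop
vertex -0.378 -1.629 -2.911
vertex -0.842 -4.327 -3.592
vertex -0.681 -2.6 -4.609
endloop
endfacet
facet normal 0.985 -0.146 -0.092
outer loop
vertex -0.539 -3.355 -1.894
vertex -0.842 -4.327 -3.592
vertex -0.378 -1.629 -2.911
endloop
endfacet
facet normal 0.543 -0.629 -0.557
outer loop
vertex -2.789 2.295 0.306
vertex -3.149 2.504 -0.281
vertex -2.548 2.849 -0.085
endloop
endfacet
facet normal 0.499 0.344 0.795
outer loop
vertex -2.789 2.295 0.306
vertex -2.548 2.849 -0.085
vertex -3.951 3.436 0.541
endloop
endfacet
facet normal 0.543 -0.630 -0.555
outer loop
vertex -2.548 2.849 -0.085
vertex -3.149 2.504 -0.281
vertex -2.907 3.058 -0.673
endloop
endfacet
facet normal 0.412 0.908 0.071
outer loop
vertex -2.548 2.849 -0.085
vertex -2.907 3.058 -0.673
vertex -3.951 3.436 0.541
endloop
endfacet
facet normal 0.543 -0.630 -0.555
outer loop
vertex -2.907 3.058 -0.673
vertex -3.149 2.504 -0.281
vertex -3.508 2.713 -0.869
endloop
endfacet
facet normal -0.298 0.808 -0.508
outer loop
vertex -2.907 3.058 -0.673
vertex -3.508 2.713 -0.869
vertex -3.951 3.436 0.541
endloop
endfacet
facet normal 0.543 -0.630 -0.555
outer loop
vertex -3.508 2.713 -0.869
vertex -3.149 2.504 -0.281
vertex -3.75 2.159 -0.477
endloop
endfacet
facet normal -0.920 0.145 -0.363
outer loop
vertex -3.508 2.713 -0.869
vertex -3.75 2.159 -0.477
vertex -3.951 3.436 0.541
endloop
endfacet
facet normal 0.543 -0.629 -0.557
outer loop
vertex -3.75 2.159 -0.477
vertex -3.149 2.504 -0.281
vertex -3.39 1.95 0.11
endloop
endfacet
facet normal -0.833 -0.419 0.361
outer loop
vertex -3.75 2.159 -0.477
vertex -3.39 1.95 0.11
vertex -3.951 3.436 0.541
endloop
endfacet
facet normal 0.543 -0.629 -0.557
outer loop
vertex -3.39 1.95 0.11
vertex -3.149 2.504 -0.281
vertex -2.789 2.295 0.306
endloop
endfacet
facet normal -0.123 -0.319 0.940
outer loop
vertex -3.39 1.95 0.11
vertex -2.789 2.295 0.306
vertex -3.951 3.436 0.541
endloop
endfacet

endsolid


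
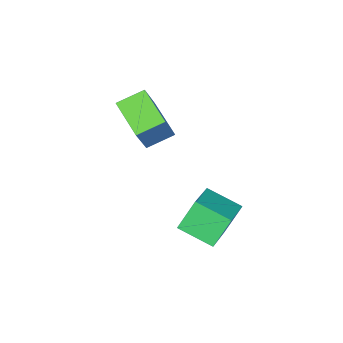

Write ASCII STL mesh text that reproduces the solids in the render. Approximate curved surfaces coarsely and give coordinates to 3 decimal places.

solid 
facet normal -0.495 0.158 0.854
outer loop
vertex -4.249 -0.496 -1.034
vertex -2.696 0.327 -0.286
vertex -4.757 0.979 -1.602
endloop
endfacet
facet normal -0.813 -0.431 -0.392
outer loop
vertex -3.984 0.733 -2.934
vertex -4.249 -0.496 -1.034
vertex -4.757 0.979 -1.602
endloop
endfacet
facet normal -0.495 0.158 0.854
outer loop
vertex -4.757 0.979 -1.602
vertex -2.696 0.327 -0.286
vertex -3.204 1.802 -0.854
endloop
endfacet
facet normal -0.306 0.888 -0.342
outer loop
vertex -3.204 1.802 -0.854
vertex -3.984 0.733 -2.934
vertex -4.757 0.979 -1.602
endloop
endfacet
facet normal 0.306 -0.888 0.342
outer loop
vertex -4.249 -0.496 -1.034
vertex -1.923 0.081 -1.618
vertex -2.696 0.327 -0.286
endloop
endfacet
facet normal -0.813 -0.431 -0.392
outer loop
vertex -3.476 -0.742 -2.366
vertex -4.249 -0.496 -1.034
vertex -3.984 0.733 -2.934
endloop
endfacet
facet normal 0.306 -0.888 0.342
outer loop
vertex -3.476 -0.742 -2.366
vertex -1.923 0.081 -1.618
vertex -4.249 -0.496 -1.034
endloop
endfacet
facet normal 0.813 0.431 0.392
outer loop
vertex -2.696 0.327 -0.286
vertex -1.923 0.081 -1.618
vertex -3.204 1.802 -0.854
endloop
endfacet
facet normal -0.306 0.888 -0.342
outer loop
vertex -2.431 1.556 -2.186
vertex -3.984 0.733 -2.934
vertex -3.204 1.802 -0.854
endloop
endfacet
facet normal 0.813 0.431 0.392
outer loop
vertex -3.204 1.802 -0.854
vertex -1.923 0.081 -1.618
vertex -2.431 1.556 -2.186
endloop
endfacet
facet normal 0.495 -0.158 -0.854
outer loop
vertex -2.431 1.556 -2.186
vertex -3.476 -0.742 -2.366
vertex -3.984 0.733 -2.934
endloop
endfacet
facet normal 0.495 -0.158 -0.854
outer loop
vertex -1.923 0.081 -1.618
vertex -3.476 -0.742 -2.366
vertex -2.431 1.556 -2.186
endloop
endfacet
facet normal -0.487 -0.203 -0.850
outer loop
vertex -5.203 -4.364 1.476
vertex -4.677 -2.69 0.775
vertex -4.101 -4.919 0.977
endloop
endfacet
facet normal -0.278 -0.886 0.371
outer loop
vertex -3.123 -4.51 2.685
vertex -5.203 -4.364 1.476
vertex -4.101 -4.919 0.977
endloop
endfacet
facet normal -0.487 -0.203 -0.849
outer loop
vertex -4.101 -4.919 0.977
vertex -4.677 -2.69 0.775
vertex -3.576 -3.244 0.276
endloop
endfacet
facet normal 0.828 -0.416 -0.375
outer loop
vertex -3.576 -3.244 0.276
vertex -3.123 -4.51 2.685
vertex -4.101 -4.919 0.977
endloop
endfacet
facet normal -0.828 0.417 0.374
outer loop
vertex -5.203 -4.364 1.476
vertex -3.699 -2.281 2.483
vertex -4.677 -2.69 0.775
endloop
endfacet
facet normal -0.278 -0.886 0.371
outer loop
vertex -4.224 -3.956 3.184
vertex -5.203 -4.364 1.476
vertex -3.123 -4.51 2.685
endloop
endfacet
facet normal -0.828 0.417 0.375
outer loop
vertex -4.224 -3.956 3.184
vertex -3.699 -2.281 2.483
vertex -5.203 -4.364 1.476
endloop
endfacet
facet normal 0.278 0.886 -0.371
outer loop
vertex -4.677 -2.69 0.775
vertex -3.699 -2.281 2.483
vertex -3.576 -3.244 0.276
endloop
endfacet
facet normal 0.828 -0.417 -0.375
outer loop
vertex -2.597 -2.836 1.984
vertex -3.123 -4.51 2.685
vertex -3.576 -3.244 0.276
endloop
endfacet
facet normal 0.278 0.886 -0.371
outer loop
vertex -3.576 -3.244 0.276
vertex -3.699 -2.281 2.483
vertex -2.597 -2.836 1.984
endloop
endfacet
facet normal 0.487 0.203 0.850
outer loop
vertex -2.597 -2.836 1.984
vertex -4.224 -3.956 3.184
vertex -3.123 -4.51 2.685
endloop
endfacet
facet normal 0.487 0.203 0.850
outer loop
vertex -3.699 -2.281 2.483
vertex -4.224 -3.956 3.184
vertex -2.597 -2.836 1.984
endloop
endfacet

endsolid


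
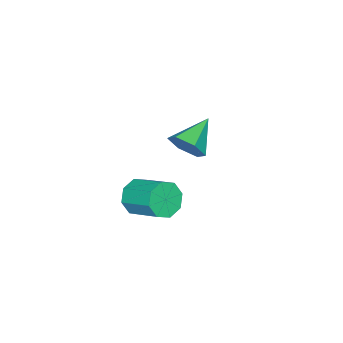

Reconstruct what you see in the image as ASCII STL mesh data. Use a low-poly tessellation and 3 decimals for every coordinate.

solid 
facet normal 0.888 -0.045 -0.458
outer loop
vertex -1.713 -3.761 -1.389
vertex -2.17 -3.426 -2.309
vertex -1.773 -2.705 -1.61
endloop
endfacet
facet normal 0.047 0.207 0.977
outer loop
vertex -1.713 -3.761 -1.389
vertex -1.773 -2.705 -1.61
vertex -3.99 -3.334 -1.371
endloop
endfacet
facet normal 0.888 -0.045 -0.458
outer loop
vertex -1.773 -2.705 -1.61
vertex -2.17 -3.426 -2.309
vertex -2.23 -2.371 -2.529
endloop
endfacet
facet normal -0.205 0.883 0.423
outer loop
vertex -1.773 -2.705 -1.61
vertex -2.23 -2.371 -2.529
vertex -3.99 -3.334 -1.371
endloop
endfacet
facet normal 0.888 -0.045 -0.457
outer loop
vertex -2.23 -2.371 -2.529
vertex -2.17 -3.426 -2.309
vertex -2.627 -3.092 -3.229
endloop
endfacet
facet normal -0.620 0.695 -0.364
outer loop
vertex -2.23 -2.371 -2.529
vertex -2.627 -3.092 -3.229
vertex -3.99 -3.334 -1.371
endloop
endfacet
facet normal 0.888 -0.045 -0.458
outer loop
vertex -2.627 -3.092 -3.229
vertex -2.17 -3.426 -2.309
vertex -2.567 -4.147 -3.008
endloop
endfacet
facet normal -0.784 -0.170 -0.597
outer loop
vertex -2.627 -3.092 -3.229
vertex -2.567 -4.147 -3.008
vertex -3.99 -3.334 -1.371
endloop
endfacet
facet normal 0.888 -0.045 -0.458
outer loop
vertex -2.567 -4.147 -3.008
vertex -2.17 -3.426 -2.309
vertex -2.11 -4.482 -2.088
endloop
endfacet
facet normal -0.533 -0.845 -0.043
outer loop
vertex -2.567 -4.147 -3.008
vertex -2.11 -4.482 -2.088
vertex -3.99 -3.334 -1.371
endloop
endfacet
facet normal 0.888 -0.045 -0.458
outer loop
vertex -2.11 -4.482 -2.088
vertex -2.17 -3.426 -2.309
vertex -1.713 -3.761 -1.389
endloop
endfacet
facet normal -0.117 -0.657 0.745
outer loop
vertex -2.11 -4.482 -2.088
vertex -1.713 -3.761 -1.389
vertex -3.99 -3.334 -1.371
endloop
endfacet
facet normal -0.169 -0.883 -0.438
outer loop
vertex 3.431 -2.925 -2.888
vertex 2.562 -3.02 -2.361
vertex 2.818 -2.621 -3.265
endloop
endfacet
facet normal 0.596 0.261 -0.759
outer loop
vertex 3.431 -2.925 -2.888
vertex 2.818 -2.621 -3.265
vertex 3.766 -1.186 -2.026
endloop
endfacet
facet normal 0.596 0.262 -0.759
outer loop
vertex 3.766 -1.186 -2.026
vertex 2.818 -2.621 -3.265
vertex 3.153 -0.882 -2.402
endloop
endfacet
facet normal 0.170 0.883 0.437
outer loop
vertex 3.766 -1.186 -2.026
vertex 3.153 -0.882 -2.402
vertex 2.898 -1.28 -1.499
endloop
endfacet
facet normal -0.170 -0.883 -0.438
outer loop
vertex 2.818 -2.621 -3.265
vertex 2.562 -3.02 -2.361
vertex 2.056 -2.55 -3.112
endloop
endfacet
facet normal -0.133 0.461 -0.877
outer loop
vertex 2.818 -2.621 -3.265
vertex 2.056 -2.55 -3.112
vertex 3.153 -0.882 -2.402
endloop
endfacet
facet normal -0.133 0.461 -0.877
outer loop
vertex 3.153 -0.882 -2.402
vertex 2.056 -2.55 -3.112
vertex 2.391 -0.811 -2.249
endloop
endfacet
facet normal 0.170 0.883 0.437
outer loop
vertex 3.153 -0.882 -2.402
vertex 2.391 -0.811 -2.249
vertex 2.898 -1.28 -1.499
endloop
endfacet
facet normal -0.170 -0.883 -0.438
outer loop
vertex 2.056 -2.55 -3.112
vertex 2.562 -3.02 -2.361
vertex 1.59 -2.754 -2.519
endloop
endfacet
facet normal -0.784 0.390 -0.482
outer loop
vertex 2.056 -2.55 -3.112
vertex 1.59 -2.754 -2.519
vertex 2.391 -0.811 -2.249
endloop
endfacet
facet normal -0.784 0.390 -0.483
outer loop
vertex 2.391 -0.811 -2.249
vertex 1.59 -2.754 -2.519
vertex 1.925 -1.015 -1.657
endloop
endfacet
facet normal 0.169 0.883 0.438
outer loop
vertex 2.391 -0.811 -2.249
vertex 1.925 -1.015 -1.657
vertex 2.898 -1.28 -1.499
endloop
endfacet
facet normal -0.170 -0.883 -0.438
outer loop
vertex 1.59 -2.754 -2.519
vertex 2.562 -3.02 -2.361
vertex 1.694 -3.114 -1.834
endloop
endfacet
facet normal -0.976 0.091 0.196
outer loop
vertex 1.59 -2.754 -2.519
vertex 1.694 -3.114 -1.834
vertex 1.925 -1.015 -1.657
endloop
endfacet
facet normal -0.976 0.091 0.196
outer loop
vertex 1.925 -1.015 -1.657
vertex 1.694 -3.114 -1.834
vertex 2.029 -1.375 -0.972
endloop
endfacet
facet normal 0.169 0.883 0.438
outer loop
vertex 1.925 -1.015 -1.657
vertex 2.029 -1.375 -0.972
vertex 2.898 -1.28 -1.499
endloop
endfacet
facet normal -0.170 -0.883 -0.437
outer loop
vertex 1.694 -3.114 -1.834
vertex 2.562 -3.02 -2.361
vertex 2.307 -3.418 -1.458
endloop
endfacet
facet normal -0.596 -0.262 0.759
outer loop
vertex 1.694 -3.114 -1.834
vertex 2.307 -3.418 -1.458
vertex 2.029 -1.375 -0.972
endloop
endfacet
facet normal -0.596 -0.262 0.759
outer loop
vertex 2.029 -1.375 -0.972
vertex 2.307 -3.418 -1.458
vertex 2.642 -1.679 -0.595
endloop
endfacet
facet normal 0.169 0.883 0.438
outer loop
vertex 2.029 -1.375 -0.972
vertex 2.642 -1.679 -0.595
vertex 2.898 -1.28 -1.499
endloop
endfacet
facet normal -0.170 -0.883 -0.437
outer loop
vertex 2.307 -3.418 -1.458
vertex 2.562 -3.02 -2.361
vertex 3.069 -3.489 -1.611
endloop
endfacet
facet normal 0.133 -0.461 0.877
outer loop
vertex 2.307 -3.418 -1.458
vertex 3.069 -3.489 -1.611
vertex 2.642 -1.679 -0.595
endloop
endfacet
facet normal 0.133 -0.461 0.877
outer loop
vertex 2.642 -1.679 -0.595
vertex 3.069 -3.489 -1.611
vertex 3.404 -1.75 -0.748
endloop
endfacet
facet normal 0.170 0.883 0.438
outer loop
vertex 2.642 -1.679 -0.595
vertex 3.404 -1.75 -0.748
vertex 2.898 -1.28 -1.499
endloop
endfacet
facet normal -0.169 -0.883 -0.438
outer loop
vertex 3.069 -3.489 -1.611
vertex 2.562 -3.02 -2.361
vertex 3.535 -3.285 -2.203
endloop
endfacet
facet normal 0.784 -0.391 0.483
outer loop
vertex 3.069 -3.489 -1.611
vertex 3.535 -3.285 -2.203
vertex 3.404 -1.75 -0.748
endloop
endfacet
facet normal 0.784 -0.390 0.482
outer loop
vertex 3.404 -1.75 -0.748
vertex 3.535 -3.285 -2.203
vertex 3.87 -1.546 -1.341
endloop
endfacet
facet normal 0.170 0.883 0.438
outer loop
vertex 3.404 -1.75 -0.748
vertex 3.87 -1.546 -1.341
vertex 2.898 -1.28 -1.499
endloop
endfacet
facet normal -0.169 -0.883 -0.438
outer loop
vertex 3.535 -3.285 -2.203
vertex 2.562 -3.02 -2.361
vertex 3.431 -2.925 -2.888
endloop
endfacet
facet normal 0.976 -0.091 -0.196
outer loop
vertex 3.535 -3.285 -2.203
vertex 3.431 -2.925 -2.888
vertex 3.87 -1.546 -1.341
endloop
endfacet
facet normal 0.976 -0.091 -0.196
outer loop
vertex 3.87 -1.546 -1.341
vertex 3.431 -2.925 -2.888
vertex 3.766 -1.186 -2.026
endloop
endfacet
facet normal 0.170 0.883 0.438
outer loop
vertex 3.87 -1.546 -1.341
vertex 3.766 -1.186 -2.026
vertex 2.898 -1.28 -1.499
endloop
endfacet

endsolid


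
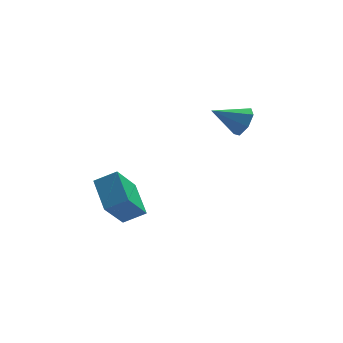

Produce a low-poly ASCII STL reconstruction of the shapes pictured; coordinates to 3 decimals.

solid 
facet normal -0.867 0.138 -0.480
outer loop
vertex -3.164 -3.651 -0.616
vertex -3.345 -2.182 0.135
vertex -2.336 -2.895 -1.894
endloop
endfacet
facet normal 0.110 -0.885 -0.452
outer loop
vertex -1.435 -3.038 -1.395
vertex -3.164 -3.651 -0.616
vertex -2.336 -2.895 -1.894
endloop
endfacet
facet normal -0.867 0.138 -0.479
outer loop
vertex -2.336 -2.895 -1.894
vertex -3.345 -2.182 0.135
vertex -2.518 -1.426 -1.143
endloop
endfacet
facet normal 0.487 0.445 -0.752
outer loop
vertex -2.518 -1.426 -1.143
vertex -1.435 -3.038 -1.395
vertex -2.336 -2.895 -1.894
endloop
endfacet
facet normal -0.487 -0.444 0.752
outer loop
vertex -3.164 -3.651 -0.616
vertex -2.444 -2.325 0.634
vertex -3.345 -2.182 0.135
endloop
endfacet
facet normal 0.110 -0.885 -0.452
outer loop
vertex -2.262 -3.794 -0.117
vertex -3.164 -3.651 -0.616
vertex -1.435 -3.038 -1.395
endloop
endfacet
facet normal -0.487 -0.445 0.752
outer loop
vertex -2.262 -3.794 -0.117
vertex -2.444 -2.325 0.634
vertex -3.164 -3.651 -0.616
endloop
endfacet
facet normal -0.110 0.885 0.452
outer loop
vertex -3.345 -2.182 0.135
vertex -2.444 -2.325 0.634
vertex -2.518 -1.426 -1.143
endloop
endfacet
facet normal 0.487 0.444 -0.752
outer loop
vertex -1.616 -1.569 -0.644
vertex -1.435 -3.038 -1.395
vertex -2.518 -1.426 -1.143
endloop
endfacet
facet normal -0.110 0.885 0.452
outer loop
vertex -2.518 -1.426 -1.143
vertex -2.444 -2.325 0.634
vertex -1.616 -1.569 -0.644
endloop
endfacet
facet normal 0.867 -0.138 0.479
outer loop
vertex -1.616 -1.569 -0.644
vertex -2.262 -3.794 -0.117
vertex -1.435 -3.038 -1.395
endloop
endfacet
facet normal 0.866 -0.138 0.480
outer loop
vertex -2.444 -2.325 0.634
vertex -2.262 -3.794 -0.117
vertex -1.616 -1.569 -0.644
endloop
endfacet
facet normal 0.867 -0.062 -0.495
outer loop
vertex 3.138 -0.852 2.795
vertex 2.777 -1.126 2.197
vertex 2.925 -0.41 2.367
endloop
endfacet
facet normal -0.020 0.690 0.723
outer loop
vertex 3.138 -0.852 2.795
vertex 2.925 -0.41 2.367
vertex 1.503 -1.034 2.923
endloop
endfacet
facet normal 0.868 -0.063 -0.492
outer loop
vertex 2.925 -0.41 2.367
vertex 2.777 -1.126 2.197
vertex 2.602 -0.508 1.81
endloop
endfacet
facet normal -0.382 0.922 0.059
outer loop
vertex 2.925 -0.41 2.367
vertex 2.602 -0.508 1.81
vertex 1.503 -1.034 2.923
endloop
endfacet
facet normal 0.867 -0.064 -0.494
outer loop
vertex 2.602 -0.508 1.81
vertex 2.777 -1.126 2.197
vertex 2.41 -1.07 1.545
endloop
endfacet
facet normal -0.727 0.480 -0.491
outer loop
vertex 2.602 -0.508 1.81
vertex 2.41 -1.07 1.545
vertex 1.503 -1.034 2.923
endloop
endfacet
facet normal 0.867 -0.063 -0.494
outer loop
vertex 2.41 -1.07 1.545
vertex 2.777 -1.126 2.197
vertex 2.495 -1.675 1.771
endloop
endfacet
facet normal -0.799 -0.306 -0.518
outer loop
vertex 2.41 -1.07 1.545
vertex 2.495 -1.675 1.771
vertex 1.503 -1.034 2.923
endloop
endfacet
facet normal 0.867 -0.061 -0.495
outer loop
vertex 2.495 -1.675 1.771
vertex 2.777 -1.126 2.197
vertex 2.793 -1.866 2.317
endloop
endfacet
facet normal -0.542 -0.841 0.001
outer loop
vertex 2.495 -1.675 1.771
vertex 2.793 -1.866 2.317
vertex 1.503 -1.034 2.923
endloop
endfacet
facet normal 0.867 -0.061 -0.494
outer loop
vertex 2.793 -1.866 2.317
vertex 2.777 -1.126 2.197
vertex 3.079 -1.5 2.773
endloop
endfacet
facet normal -0.150 -0.723 0.674
outer loop
vertex 2.793 -1.866 2.317
vertex 3.079 -1.5 2.773
vertex 1.503 -1.034 2.923
endloop
endfacet
facet normal 0.867 -0.062 -0.495
outer loop
vertex 3.079 -1.5 2.773
vertex 2.777 -1.126 2.197
vertex 3.138 -0.852 2.795
endloop
endfacet
facet normal 0.083 -0.041 0.996
outer loop
vertex 3.079 -1.5 2.773
vertex 3.138 -0.852 2.795
vertex 1.503 -1.034 2.923
endloop
endfacet

endsolid


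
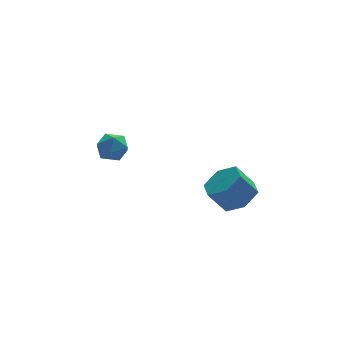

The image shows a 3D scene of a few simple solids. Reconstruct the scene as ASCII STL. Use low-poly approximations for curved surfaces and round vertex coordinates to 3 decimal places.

solid 
facet normal 0.573 -0.137 -0.808
outer loop
vertex 3.865 -2.702 -2.125
vertex 3.194 -2.116 -2.7
vertex 4.007 -1.654 -2.202
endloop
endfacet
facet normal 0.809 -0.067 0.584
outer loop
vertex 3.865 -2.702 -2.125
vertex 4.007 -1.654 -2.202
vertex 3.058 -2.509 -0.986
endloop
endfacet
facet normal 0.809 -0.067 0.584
outer loop
vertex 3.058 -2.509 -0.986
vertex 4.007 -1.654 -2.202
vertex 3.2 -1.461 -1.062
endloop
endfacet
facet normal -0.572 0.136 0.809
outer loop
vertex 3.058 -2.509 -0.986
vertex 3.2 -1.461 -1.062
vertex 2.386 -1.924 -1.56
endloop
endfacet
facet normal 0.573 -0.136 -0.808
outer loop
vertex 4.007 -1.654 -2.202
vertex 3.194 -2.116 -2.7
vertex 3.336 -1.069 -2.776
endloop
endfacet
facet normal 0.521 0.822 0.229
outer loop
vertex 4.007 -1.654 -2.202
vertex 3.336 -1.069 -2.776
vertex 3.2 -1.461 -1.062
endloop
endfacet
facet normal 0.520 0.823 0.229
outer loop
vertex 3.2 -1.461 -1.062
vertex 3.336 -1.069 -2.776
vertex 2.528 -0.876 -1.637
endloop
endfacet
facet normal -0.572 0.137 0.808
outer loop
vertex 3.2 -1.461 -1.062
vertex 2.528 -0.876 -1.637
vertex 2.386 -1.924 -1.56
endloop
endfacet
facet normal 0.572 -0.136 -0.809
outer loop
vertex 3.336 -1.069 -2.776
vertex 3.194 -2.116 -2.7
vertex 2.522 -1.531 -3.274
endloop
endfacet
facet normal -0.288 0.890 -0.355
outer loop
vertex 3.336 -1.069 -2.776
vertex 2.522 -1.531 -3.274
vertex 2.528 -0.876 -1.637
endloop
endfacet
facet normal -0.288 0.889 -0.355
outer loop
vertex 2.528 -0.876 -1.637
vertex 2.522 -1.531 -3.274
vertex 1.715 -1.338 -2.135
endloop
endfacet
facet normal -0.573 0.137 0.808
outer loop
vertex 2.528 -0.876 -1.637
vertex 1.715 -1.338 -2.135
vertex 2.386 -1.924 -1.56
endloop
endfacet
facet normal 0.572 -0.136 -0.809
outer loop
vertex 2.522 -1.531 -3.274
vertex 3.194 -2.116 -2.7
vertex 2.38 -2.579 -3.198
endloop
endfacet
facet normal -0.809 0.067 -0.584
outer loop
vertex 2.522 -1.531 -3.274
vertex 2.38 -2.579 -3.198
vertex 1.715 -1.338 -2.135
endloop
endfacet
facet normal -0.809 0.067 -0.584
outer loop
vertex 1.715 -1.338 -2.135
vertex 2.38 -2.579 -3.198
vertex 1.573 -2.386 -2.058
endloop
endfacet
facet normal -0.573 0.137 0.808
outer loop
vertex 1.715 -1.338 -2.135
vertex 1.573 -2.386 -2.058
vertex 2.386 -1.924 -1.56
endloop
endfacet
facet normal 0.572 -0.137 -0.808
outer loop
vertex 2.38 -2.579 -3.198
vertex 3.194 -2.116 -2.7
vertex 3.052 -3.164 -2.623
endloop
endfacet
facet normal -0.520 -0.823 -0.229
outer loop
vertex 2.38 -2.579 -3.198
vertex 3.052 -3.164 -2.623
vertex 1.573 -2.386 -2.058
endloop
endfacet
facet normal -0.520 -0.822 -0.230
outer loop
vertex 1.573 -2.386 -2.058
vertex 3.052 -3.164 -2.623
vertex 2.244 -2.971 -1.484
endloop
endfacet
facet normal -0.573 0.136 0.808
outer loop
vertex 1.573 -2.386 -2.058
vertex 2.244 -2.971 -1.484
vertex 2.386 -1.924 -1.56
endloop
endfacet
facet normal 0.573 -0.137 -0.808
outer loop
vertex 3.052 -3.164 -2.623
vertex 3.194 -2.116 -2.7
vertex 3.865 -2.702 -2.125
endloop
endfacet
facet normal 0.288 -0.889 0.355
outer loop
vertex 3.052 -3.164 -2.623
vertex 3.865 -2.702 -2.125
vertex 2.244 -2.971 -1.484
endloop
endfacet
facet normal 0.288 -0.890 0.355
outer loop
vertex 2.244 -2.971 -1.484
vertex 3.865 -2.702 -2.125
vertex 3.058 -2.509 -0.986
endloop
endfacet
facet normal -0.572 0.136 0.809
outer loop
vertex 2.244 -2.971 -1.484
vertex 3.058 -2.509 -0.986
vertex 2.386 -1.924 -1.56
endloop
endfacet
facet normal 0.249 0.322 0.913
outer loop
vertex -1.364 4.431 -1.76
vertex -1.169 3.583 -1.514
vertex -0.527 4.108 -1.874
endloop
endfacet
facet normal 0.376 0.825 0.422
outer loop
vertex -1.364 4.431 -1.76
vertex -0.527 4.108 -1.874
vertex -0.908 4.612 -2.52
endloop
endfacet
facet normal -0.237 0.967 0.088
outer loop
vertex -1.364 4.431 -1.76
vertex -0.908 4.612 -2.52
vertex -1.786 4.4 -2.559
endloop
endfacet
facet normal -0.745 0.553 0.372
outer loop
vertex -1.364 4.431 -1.76
vertex -1.786 4.4 -2.559
vertex -1.948 3.763 -1.937
endloop
endfacet
facet normal -0.444 0.154 0.883
outer loop
vertex -1.364 4.431 -1.76
vertex -1.948 3.763 -1.937
vertex -1.169 3.583 -1.514
endloop
endfacet
facet normal 0.830 0.555 -0.057
outer loop
vertex -0.908 4.612 -2.52
vertex -0.527 4.108 -1.874
vertex -0.432 3.877 -2.743
endloop
endfacet
facet normal 0.624 -0.258 0.737
outer loop
vertex -0.527 4.108 -1.874
vertex -1.169 3.583 -1.514
vertex -0.594 3.24 -2.121
endloop
endfacet
facet normal -0.496 -0.530 0.688
outer loop
vertex -1.169 3.583 -1.514
vertex -1.948 3.763 -1.937
vertex -1.472 3.028 -2.16
endloop
endfacet
facet normal -0.984 0.115 -0.138
outer loop
vertex -1.948 3.763 -1.937
vertex -1.786 4.4 -2.559
vertex -1.853 3.532 -2.806
endloop
endfacet
facet normal -0.163 0.785 -0.598
outer loop
vertex -1.786 4.4 -2.559
vertex -0.908 4.612 -2.52
vertex -1.211 4.057 -3.166
endloop
endfacet
facet normal 0.745 -0.553 -0.372
outer loop
vertex -1.016 3.209 -2.92
vertex -0.432 3.877 -2.743
vertex -0.594 3.24 -2.121
endloop
endfacet
facet normal 0.237 -0.967 -0.088
outer loop
vertex -1.016 3.209 -2.92
vertex -0.594 3.24 -2.121
vertex -1.472 3.028 -2.16
endloop
endfacet
facet normal -0.376 -0.825 -0.422
outer loop
vertex -1.016 3.209 -2.92
vertex -1.472 3.028 -2.16
vertex -1.853 3.532 -2.806
endloop
endfacet
facet normal -0.249 -0.322 -0.913
outer loop
vertex -1.016 3.209 -2.92
vertex -1.853 3.532 -2.806
vertex -1.211 4.057 -3.166
endloop
endfacet
facet normal 0.444 -0.154 -0.883
outer loop
vertex -1.016 3.209 -2.92
vertex -1.211 4.057 -3.166
vertex -0.432 3.877 -2.743
endloop
endfacet
facet normal 0.984 -0.115 0.138
outer loop
vertex -0.594 3.24 -2.121
vertex -0.432 3.877 -2.743
vertex -0.527 4.108 -1.874
endloop
endfacet
facet normal 0.163 -0.785 0.598
outer loop
vertex -1.472 3.028 -2.16
vertex -0.594 3.24 -2.121
vertex -1.169 3.583 -1.514
endloop
endfacet
facet normal -0.830 -0.555 0.057
outer loop
vertex -1.853 3.532 -2.806
vertex -1.472 3.028 -2.16
vertex -1.948 3.763 -1.937
endloop
endfacet
facet normal -0.624 0.258 -0.737
outer loop
vertex -1.211 4.057 -3.166
vertex -1.853 3.532 -2.806
vertex -1.786 4.4 -2.559
endloop
endfacet
facet normal 0.496 0.530 -0.688
outer loop
vertex -0.432 3.877 -2.743
vertex -1.211 4.057 -3.166
vertex -0.908 4.612 -2.52
endloop
endfacet

endsolid


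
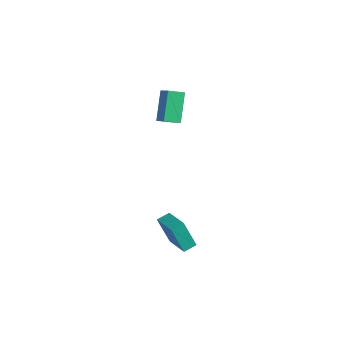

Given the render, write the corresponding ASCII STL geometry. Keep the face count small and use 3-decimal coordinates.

solid 
facet normal -0.943 0.199 -0.266
outer loop
vertex 2.463 -2.278 -1.396
vertex 2.562 -1.498 -1.164
vertex 3.041 -1.839 -3.12
endloop
endfacet
facet normal -0.121 -0.951 -0.283
outer loop
vertex 4.758 -2.202 -2.636
vertex 2.463 -2.278 -1.396
vertex 3.041 -1.839 -3.12
endloop
endfacet
facet normal -0.943 0.199 -0.266
outer loop
vertex 3.041 -1.839 -3.12
vertex 2.562 -1.498 -1.164
vertex 3.14 -1.059 -2.887
endloop
endfacet
facet normal 0.310 0.236 -0.921
outer loop
vertex 3.14 -1.059 -2.887
vertex 4.758 -2.202 -2.636
vertex 3.041 -1.839 -3.12
endloop
endfacet
facet normal -0.309 -0.235 0.921
outer loop
vertex 2.463 -2.278 -1.396
vertex 4.279 -1.861 -0.68
vertex 2.562 -1.498 -1.164
endloop
endfacet
facet normal -0.121 -0.951 -0.283
outer loop
vertex 4.18 -2.641 -0.913
vertex 2.463 -2.278 -1.396
vertex 4.758 -2.202 -2.636
endloop
endfacet
facet normal -0.309 -0.236 0.921
outer loop
vertex 4.18 -2.641 -0.913
vertex 4.279 -1.861 -0.68
vertex 2.463 -2.278 -1.396
endloop
endfacet
facet normal 0.121 0.951 0.283
outer loop
vertex 2.562 -1.498 -1.164
vertex 4.279 -1.861 -0.68
vertex 3.14 -1.059 -2.887
endloop
endfacet
facet normal 0.309 0.235 -0.922
outer loop
vertex 4.857 -1.422 -2.404
vertex 4.758 -2.202 -2.636
vertex 3.14 -1.059 -2.887
endloop
endfacet
facet normal 0.122 0.951 0.283
outer loop
vertex 3.14 -1.059 -2.887
vertex 4.279 -1.861 -0.68
vertex 4.857 -1.422 -2.404
endloop
endfacet
facet normal 0.943 -0.199 0.266
outer loop
vertex 4.857 -1.422 -2.404
vertex 4.18 -2.641 -0.913
vertex 4.758 -2.202 -2.636
endloop
endfacet
facet normal 0.943 -0.199 0.266
outer loop
vertex 4.279 -1.861 -0.68
vertex 4.18 -2.641 -0.913
vertex 4.857 -1.422 -2.404
endloop
endfacet
facet normal -0.418 0.467 0.779
outer loop
vertex -3.733 3.307 3.261
vertex -3.386 4.264 2.873
vertex -4.575 3.405 2.751
endloop
endfacet
facet normal -0.318 -0.879 0.356
outer loop
vertex -3.674 2.396 1.067
vertex -3.733 3.307 3.261
vertex -4.575 3.405 2.751
endloop
endfacet
facet normal -0.417 0.467 0.780
outer loop
vertex -4.575 3.405 2.751
vertex -3.386 4.264 2.873
vertex -4.228 4.363 2.363
endloop
endfacet
facet normal -0.851 0.100 -0.515
outer loop
vertex -4.228 4.363 2.363
vertex -3.674 2.396 1.067
vertex -4.575 3.405 2.751
endloop
endfacet
facet normal 0.851 -0.100 0.515
outer loop
vertex -3.733 3.307 3.261
vertex -2.485 3.255 1.189
vertex -3.386 4.264 2.873
endloop
endfacet
facet normal -0.319 -0.878 0.356
outer loop
vertex -2.832 2.297 1.577
vertex -3.733 3.307 3.261
vertex -3.674 2.396 1.067
endloop
endfacet
facet normal 0.851 -0.100 0.515
outer loop
vertex -2.832 2.297 1.577
vertex -2.485 3.255 1.189
vertex -3.733 3.307 3.261
endloop
endfacet
facet normal 0.319 0.879 -0.356
outer loop
vertex -3.386 4.264 2.873
vertex -2.485 3.255 1.189
vertex -4.228 4.363 2.363
endloop
endfacet
facet normal -0.851 0.100 -0.515
outer loop
vertex -3.327 3.353 0.679
vertex -3.674 2.396 1.067
vertex -4.228 4.363 2.363
endloop
endfacet
facet normal 0.318 0.878 -0.357
outer loop
vertex -4.228 4.363 2.363
vertex -2.485 3.255 1.189
vertex -3.327 3.353 0.679
endloop
endfacet
facet normal 0.417 -0.467 -0.779
outer loop
vertex -3.327 3.353 0.679
vertex -2.832 2.297 1.577
vertex -3.674 2.396 1.067
endloop
endfacet
facet normal 0.418 -0.467 -0.779
outer loop
vertex -2.485 3.255 1.189
vertex -2.832 2.297 1.577
vertex -3.327 3.353 0.679
endloop
endfacet

endsolid


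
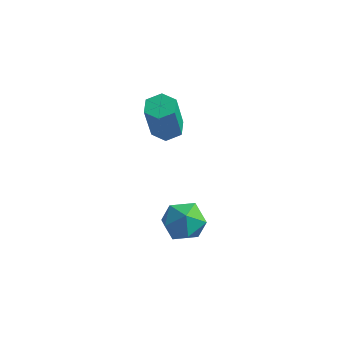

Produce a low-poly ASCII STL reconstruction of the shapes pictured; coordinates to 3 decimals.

solid 
facet normal -0.050 0.332 -0.942
outer loop
vertex -2.74 2.318 1.242
vertex -3.151 1.753 1.065
vertex -3.457 2.363 1.296
endloop
endfacet
facet normal 0.084 0.941 0.327
outer loop
vertex -2.74 2.318 1.242
vertex -3.457 2.363 1.296
vertex -2.639 1.631 3.192
endloop
endfacet
facet normal 0.084 0.941 0.327
outer loop
vertex -2.639 1.631 3.192
vertex -3.457 2.363 1.296
vertex -3.355 1.676 3.246
endloop
endfacet
facet normal 0.050 -0.332 0.942
outer loop
vertex -2.639 1.631 3.192
vertex -3.355 1.676 3.246
vertex -3.049 1.067 3.015
endloop
endfacet
facet normal -0.048 0.332 -0.942
outer loop
vertex -3.457 2.363 1.296
vertex -3.151 1.753 1.065
vertex -3.867 1.799 1.118
endloop
endfacet
facet normal -0.820 0.525 0.228
outer loop
vertex -3.457 2.363 1.296
vertex -3.867 1.799 1.118
vertex -3.355 1.676 3.246
endloop
endfacet
facet normal -0.820 0.526 0.228
outer loop
vertex -3.355 1.676 3.246
vertex -3.867 1.799 1.118
vertex -3.766 1.112 3.068
endloop
endfacet
facet normal 0.049 -0.333 0.942
outer loop
vertex -3.355 1.676 3.246
vertex -3.766 1.112 3.068
vertex -3.049 1.067 3.015
endloop
endfacet
facet normal -0.048 0.331 -0.942
outer loop
vertex -3.867 1.799 1.118
vertex -3.151 1.753 1.065
vertex -3.561 1.189 0.888
endloop
endfacet
facet normal -0.904 -0.416 -0.100
outer loop
vertex -3.867 1.799 1.118
vertex -3.561 1.189 0.888
vertex -3.766 1.112 3.068
endloop
endfacet
facet normal -0.904 -0.416 -0.100
outer loop
vertex -3.766 1.112 3.068
vertex -3.561 1.189 0.888
vertex -3.46 0.502 2.838
endloop
endfacet
facet normal 0.049 -0.331 0.942
outer loop
vertex -3.766 1.112 3.068
vertex -3.46 0.502 2.838
vertex -3.049 1.067 3.015
endloop
endfacet
facet normal -0.050 0.332 -0.942
outer loop
vertex -3.561 1.189 0.888
vertex -3.151 1.753 1.065
vertex -2.845 1.144 0.834
endloop
endfacet
facet normal -0.084 -0.941 -0.327
outer loop
vertex -3.561 1.189 0.888
vertex -2.845 1.144 0.834
vertex -3.46 0.502 2.838
endloop
endfacet
facet normal -0.084 -0.941 -0.327
outer loop
vertex -3.46 0.502 2.838
vertex -2.845 1.144 0.834
vertex -2.743 0.457 2.784
endloop
endfacet
facet normal 0.050 -0.332 0.942
outer loop
vertex -3.46 0.502 2.838
vertex -2.743 0.457 2.784
vertex -3.049 1.067 3.015
endloop
endfacet
facet normal -0.049 0.333 -0.942
outer loop
vertex -2.845 1.144 0.834
vertex -3.151 1.753 1.065
vertex -2.434 1.708 1.012
endloop
endfacet
facet normal 0.820 -0.525 -0.228
outer loop
vertex -2.845 1.144 0.834
vertex -2.434 1.708 1.012
vertex -2.743 0.457 2.784
endloop
endfacet
facet normal 0.820 -0.525 -0.227
outer loop
vertex -2.743 0.457 2.784
vertex -2.434 1.708 1.012
vertex -2.333 1.021 2.962
endloop
endfacet
facet normal 0.048 -0.332 0.942
outer loop
vertex -2.743 0.457 2.784
vertex -2.333 1.021 2.962
vertex -3.049 1.067 3.015
endloop
endfacet
facet normal -0.049 0.331 -0.942
outer loop
vertex -2.434 1.708 1.012
vertex -3.151 1.753 1.065
vertex -2.74 2.318 1.242
endloop
endfacet
facet normal 0.904 0.416 0.100
outer loop
vertex -2.434 1.708 1.012
vertex -2.74 2.318 1.242
vertex -2.333 1.021 2.962
endloop
endfacet
facet normal 0.904 0.416 0.100
outer loop
vertex -2.333 1.021 2.962
vertex -2.74 2.318 1.242
vertex -2.639 1.631 3.192
endloop
endfacet
facet normal 0.048 -0.331 0.942
outer loop
vertex -2.333 1.021 2.962
vertex -2.639 1.631 3.192
vertex -3.049 1.067 3.015
endloop
endfacet
facet normal -0.817 0.396 -0.419
outer loop
vertex -1.554 0.317 -3.531
vertex -2.16 -0.283 -2.916
vertex -1.864 0.672 -2.591
endloop
endfacet
facet normal -0.278 0.865 -0.418
outer loop
vertex -1.554 0.317 -3.531
vertex -1.864 0.672 -2.591
vertex -0.876 0.833 -2.915
endloop
endfacet
facet normal 0.267 0.573 -0.774
outer loop
vertex -1.554 0.317 -3.531
vertex -0.876 0.833 -2.915
vertex -0.563 -0.022 -3.44
endloop
endfacet
facet normal 0.066 -0.074 -0.995
outer loop
vertex -1.554 0.317 -3.531
vertex -0.563 -0.022 -3.44
vertex -1.356 -0.712 -3.441
endloop
endfacet
facet normal -0.604 -0.184 -0.775
outer loop
vertex -1.554 0.317 -3.531
vertex -1.356 -0.712 -3.441
vertex -2.16 -0.283 -2.916
endloop
endfacet
facet normal -0.072 0.963 0.258
outer loop
vertex -0.876 0.833 -2.915
vertex -1.864 0.672 -2.591
vertex -1.064 0.552 -1.919
endloop
endfacet
facet normal -0.944 0.205 0.257
outer loop
vertex -1.864 0.672 -2.591
vertex -2.16 -0.283 -2.916
vertex -1.857 -0.138 -1.92
endloop
endfacet
facet normal -0.600 -0.733 -0.320
outer loop
vertex -2.16 -0.283 -2.916
vertex -1.356 -0.712 -3.441
vertex -1.544 -0.993 -2.445
endloop
endfacet
facet normal 0.484 -0.556 -0.676
outer loop
vertex -1.356 -0.712 -3.441
vertex -0.563 -0.022 -3.44
vertex -0.556 -0.832 -2.769
endloop
endfacet
facet normal 0.810 0.492 -0.318
outer loop
vertex -0.563 -0.022 -3.44
vertex -0.876 0.833 -2.915
vertex -0.26 0.123 -2.444
endloop
endfacet
facet normal -0.066 0.074 0.995
outer loop
vertex -0.866 -0.477 -1.829
vertex -1.064 0.552 -1.919
vertex -1.857 -0.138 -1.92
endloop
endfacet
facet normal -0.267 -0.573 0.774
outer loop
vertex -0.866 -0.477 -1.829
vertex -1.857 -0.138 -1.92
vertex -1.544 -0.993 -2.445
endloop
endfacet
facet normal 0.278 -0.865 0.418
outer loop
vertex -0.866 -0.477 -1.829
vertex -1.544 -0.993 -2.445
vertex -0.556 -0.832 -2.769
endloop
endfacet
facet normal 0.817 -0.396 0.419
outer loop
vertex -0.866 -0.477 -1.829
vertex -0.556 -0.832 -2.769
vertex -0.26 0.123 -2.444
endloop
endfacet
facet normal 0.604 0.184 0.775
outer loop
vertex -0.866 -0.477 -1.829
vertex -0.26 0.123 -2.444
vertex -1.064 0.552 -1.919
endloop
endfacet
facet normal -0.484 0.556 0.676
outer loop
vertex -1.857 -0.138 -1.92
vertex -1.064 0.552 -1.919
vertex -1.864 0.672 -2.591
endloop
endfacet
facet normal -0.810 -0.492 0.318
outer loop
vertex -1.544 -0.993 -2.445
vertex -1.857 -0.138 -1.92
vertex -2.16 -0.283 -2.916
endloop
endfacet
facet normal 0.072 -0.963 -0.258
outer loop
vertex -0.556 -0.832 -2.769
vertex -1.544 -0.993 -2.445
vertex -1.356 -0.712 -3.441
endloop
endfacet
facet normal 0.944 -0.205 -0.257
outer loop
vertex -0.26 0.123 -2.444
vertex -0.556 -0.832 -2.769
vertex -0.563 -0.022 -3.44
endloop
endfacet
facet normal 0.600 0.733 0.320
outer loop
vertex -1.064 0.552 -1.919
vertex -0.26 0.123 -2.444
vertex -0.876 0.833 -2.915
endloop
endfacet

endsolid
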